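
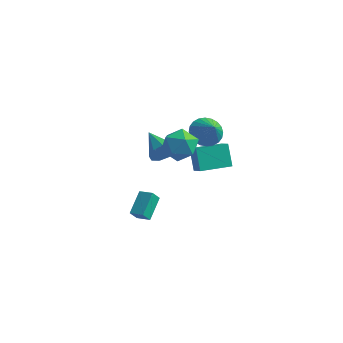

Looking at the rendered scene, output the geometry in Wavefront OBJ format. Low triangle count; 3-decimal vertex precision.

v 0.216 -1.011 -0.316
v -0.409 -0.39 1.068
v -0.49 -0.499 -0.864
v -1.115 0.122 0.52
v 1.495 0.598 -0.46
v 0.87 1.219 0.924
v 0.789 1.11 -1.008
v 0.164 1.731 0.376
v -3.426 -3.025 -4.125
v -3.586 -1.589 -3.156
v -3.24 -2.513 -4.854
v -3.4 -1.077 -3.884
v -2.5 -3.063 -3.916
v -2.66 -1.627 -2.946
v -2.314 -2.551 -4.644
v -2.474 -1.115 -3.675
v -1.283 -2.711 1.908
v -0.832 -2.494 2.704
v -2.817 -1.749 2.512
v -0.724 -2.042 2.259
v -0.877 -1.903 1.65
v -1.22 -2.143 1.162
v -1.592 -2.648 1.022
v -1.819 -3.183 1.297
v -1.796 -3.498 1.857
v -1.532 -3.444 2.441
v -1.151 -3.048 2.776
v 0.241 -0.391 2.763
v 1.066 -0.359 2.114
v 1.159 -1.069 3.897
v 1.099 0.003 2.303
v 1.001 0.305 2.562
v 0.788 0.501 2.852
v 0.491 0.561 3.128
v 0.156 0.476 3.349
v -0.166 0.259 3.48
v -0.426 -0.056 3.502
v -0.584 -0.423 3.411
v -0.618 -0.785 3.222
v -0.52 -1.087 2.963
v -0.307 -1.283 2.673
v -0.01 -1.343 2.397
v 0.325 -1.258 2.176
v 0.647 -1.041 2.045
v 0.907 -0.726 2.023
v 0.361 -2.858 3.917
v 1.098 -3.437 3.17
v -0.118 -4.543 4.75
v 0.619 -5.122 4.003
v 1.068 -4.404 4.851
v 1.364 -3.363 4.337
v -0.384 -4.617 3.583
v -0.088 -3.576 3.069
v 0.637 -4.524 2.964
v 1.535 -4.393 3.747
v -0.555 -3.587 4.173
v 0.343 -3.456 4.956
f 2 4 1
f 5 2 1
f 1 4 3
f 3 5 1
f 2 8 4
f 6 2 5
f 6 8 2
f 4 8 3
f 7 5 3
f 3 8 7
f 7 6 5
f 8 6 7
f 10 12 9
f 13 10 9
f 9 12 11
f 11 13 9
f 10 16 12
f 14 10 13
f 14 16 10
f 12 16 11
f 15 13 11
f 11 16 15
f 15 14 13
f 16 14 15
f 18 17 20
f 18 20 19
f 20 17 21
f 20 21 19
f 21 17 22
f 21 22 19
f 22 17 23
f 22 23 19
f 23 17 24
f 23 24 19
f 24 17 25
f 24 25 19
f 25 17 26
f 25 26 19
f 26 17 27
f 26 27 19
f 27 17 18
f 27 18 19
f 29 28 31
f 29 31 30
f 31 28 32
f 31 32 30
f 32 28 33
f 32 33 30
f 33 28 34
f 33 34 30
f 34 28 35
f 34 35 30
f 35 28 36
f 35 36 30
f 36 28 37
f 36 37 30
f 37 28 38
f 37 38 30
f 38 28 39
f 38 39 30
f 39 28 40
f 39 40 30
f 40 28 41
f 40 41 30
f 41 28 42
f 41 42 30
f 42 28 43
f 42 43 30
f 43 28 44
f 43 44 30
f 44 28 45
f 44 45 30
f 45 28 29
f 45 29 30
f 46 57 51
f 46 51 47
f 46 47 53
f 46 53 56
f 46 56 57
f 47 51 55
f 51 57 50
f 57 56 48
f 56 53 52
f 53 47 54
f 49 55 50
f 49 50 48
f 49 48 52
f 49 52 54
f 49 54 55
f 50 55 51
f 48 50 57
f 52 48 56
f 54 52 53
f 55 54 47



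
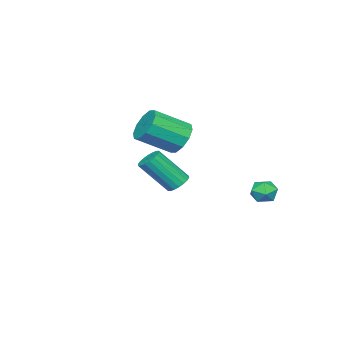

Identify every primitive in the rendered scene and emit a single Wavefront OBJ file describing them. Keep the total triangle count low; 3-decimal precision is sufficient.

v -4.136 1.793 -1.201
v -3.717 2.437 -1.457
v -3.443 1.023 -2.003
v -3.024 1.667 -2.259
v -2.925 1.394 -1.503
v -3.354 1.87 -1.007
v -3.806 1.59 -2.453
v -4.235 2.066 -1.957
v -3.513 2.311 -2.231
v -2.969 2.19 -1.644
v -4.191 1.27 -1.816
v -3.647 1.149 -1.229
v -2.966 -2.755 1.231
v -2.206 -2.57 0.515
v -0.854 -3.881 1.614
v -1.614 -4.065 2.329
v -2.153 -2.12 0.988
v -0.801 -3.43 2.086
v -2.41 -1.911 1.553
v -1.058 -3.222 2.651
v -2.88 -2.025 1.995
v -1.528 -3.336 3.094
v -3.383 -2.418 2.145
v -2.031 -3.729 3.244
v -3.726 -2.939 1.946
v -2.374 -4.25 3.045
v -3.779 -3.39 1.474
v -2.427 -4.7 2.572
v -3.522 -3.598 0.909
v -2.17 -4.909 2.007
v -3.052 -3.484 0.466
v -1.7 -4.795 1.565
v -2.549 -3.091 0.316
v -1.197 -4.402 1.415
v 2.512 0.638 0.498
v 3.084 0.571 0.176
v 3.861 -0.585 1.801
v 3.288 -0.518 2.122
v 3.125 0.817 0.332
v 3.902 -0.34 1.956
v 3.044 1.027 0.52
v 3.821 -0.129 2.144
v 2.858 1.161 0.704
v 3.635 0.004 2.328
v 2.603 1.191 0.847
v 3.38 0.034 2.472
v 2.33 1.111 0.921
v 3.107 -0.045 2.545
v 2.093 0.938 0.911
v 2.87 -0.218 2.536
v 1.939 0.705 0.819
v 2.716 -0.451 2.444
v 1.898 0.46 0.664
v 2.675 -0.697 2.288
v 1.979 0.249 0.476
v 2.756 -0.907 2.1
v 2.165 0.116 0.292
v 2.942 -1.041 1.916
v 2.42 0.086 0.148
v 3.197 -1.071 1.773
v 2.693 0.165 0.075
v 3.47 -0.991 1.699
v 2.93 0.338 0.084
v 3.707 -0.818 1.709
f 1 12 6
f 1 6 2
f 1 2 8
f 1 8 11
f 1 11 12
f 2 6 10
f 6 12 5
f 12 11 3
f 11 8 7
f 8 2 9
f 4 10 5
f 4 5 3
f 4 3 7
f 4 7 9
f 4 9 10
f 5 10 6
f 3 5 12
f 7 3 11
f 9 7 8
f 10 9 2
f 14 13 17
f 14 17 15
f 15 17 18
f 15 18 16
f 17 13 19
f 17 19 18
f 18 19 20
f 18 20 16
f 19 13 21
f 19 21 20
f 20 21 22
f 20 22 16
f 21 13 23
f 21 23 22
f 22 23 24
f 22 24 16
f 23 13 25
f 23 25 24
f 24 25 26
f 24 26 16
f 25 13 27
f 25 27 26
f 26 27 28
f 26 28 16
f 27 13 29
f 27 29 28
f 28 29 30
f 28 30 16
f 29 13 31
f 29 31 30
f 30 31 32
f 30 32 16
f 31 13 33
f 31 33 32
f 32 33 34
f 32 34 16
f 33 13 14
f 33 14 34
f 34 14 15
f 34 15 16
f 36 35 39
f 36 39 37
f 37 39 40
f 37 40 38
f 39 35 41
f 39 41 40
f 40 41 42
f 40 42 38
f 41 35 43
f 41 43 42
f 42 43 44
f 42 44 38
f 43 35 45
f 43 45 44
f 44 45 46
f 44 46 38
f 45 35 47
f 45 47 46
f 46 47 48
f 46 48 38
f 47 35 49
f 47 49 48
f 48 49 50
f 48 50 38
f 49 35 51
f 49 51 50
f 50 51 52
f 50 52 38
f 51 35 53
f 51 53 52
f 52 53 54
f 52 54 38
f 53 35 55
f 53 55 54
f 54 55 56
f 54 56 38
f 55 35 57
f 55 57 56
f 56 57 58
f 56 58 38
f 57 35 59
f 57 59 58
f 58 59 60
f 58 60 38
f 59 35 61
f 59 61 60
f 60 61 62
f 60 62 38
f 61 35 63
f 61 63 62
f 62 63 64
f 62 64 38
f 63 35 36
f 63 36 64
f 64 36 37
f 64 37 38



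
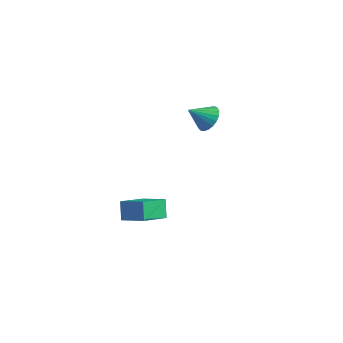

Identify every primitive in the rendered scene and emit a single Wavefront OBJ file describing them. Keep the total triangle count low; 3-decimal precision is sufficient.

v 2.647 1.983 2.616
v 3.058 1.475 2.428
v 2.113 1.297 3.304
v 3.198 1.586 2.647
v 3.243 1.766 2.861
v 3.185 1.983 3.032
v 3.034 2.2 3.132
v 2.816 2.38 3.142
v 2.569 2.491 3.061
v 2.335 2.515 2.903
v 2.156 2.446 2.696
v 2.061 2.298 2.474
v 2.068 2.095 2.277
v 2.175 1.873 2.139
v 2.364 1.67 2.083
v 2.602 1.521 2.119
v 2.847 1.452 2.241
v 2.968 -2.626 0.587
v 2.841 -3.847 1.149
v 4.045 -2.521 1.058
v 3.918 -3.742 1.62
v 3.322 -2.998 -0.14
v 3.195 -4.219 0.422
v 4.399 -2.893 0.331
v 4.272 -4.114 0.893
f 2 1 4
f 2 4 3
f 4 1 5
f 4 5 3
f 5 1 6
f 5 6 3
f 6 1 7
f 6 7 3
f 7 1 8
f 7 8 3
f 8 1 9
f 8 9 3
f 9 1 10
f 9 10 3
f 10 1 11
f 10 11 3
f 11 1 12
f 11 12 3
f 12 1 13
f 12 13 3
f 13 1 14
f 13 14 3
f 14 1 15
f 14 15 3
f 15 1 16
f 15 16 3
f 16 1 17
f 16 17 3
f 17 1 2
f 17 2 3
f 19 21 18
f 22 19 18
f 18 21 20
f 20 22 18
f 19 25 21
f 23 19 22
f 23 25 19
f 21 25 20
f 24 22 20
f 20 25 24
f 24 23 22
f 25 23 24



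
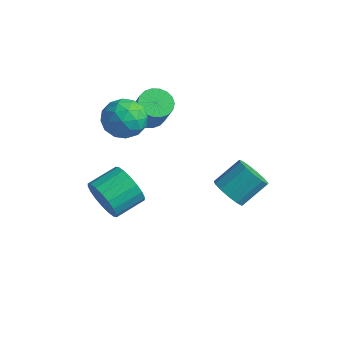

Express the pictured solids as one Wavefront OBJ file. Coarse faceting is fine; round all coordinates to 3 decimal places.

v -1.688 2.108 3.602
v -0.794 2.554 3.855
v -0.926 0.626 3.525
v -0.032 1.072 3.778
v -0.79 1.005 4.473
v -1.26 1.921 4.521
v -0.46 1.259 2.859
v -0.93 2.175 2.907
v -0.035 2.029 3.396
v -0.239 1.872 4.394
v -1.481 1.308 2.986
v -1.685 1.151 3.984
v -1.308 2.461 3.736
v -0.412 0.719 3.644
v -0.858 0.68 4.053
v -0.332 0.942 4.202
v -1.582 2.089 4.127
v -1.056 2.351 4.276
v -1.054 1.441 4.639
v -0.664 0.829 3.104
v -0.138 1.091 3.253
v -1.388 2.238 3.178
v -0.862 2.5 3.327
v -0.666 1.739 2.741
v -0.336 2.415 3.614
v 0.111 1.544 3.569
v -0.14 1.654 3.028
v -0.416 2.192 3.057
v -0.456 2.322 4.201
v -0.009 1.452 4.155
v -0.454 1.412 4.564
v -0.73 1.95 4.592
v -0.01 2.014 3.931
v -1.711 1.728 3.225
v -1.264 0.858 3.179
v -0.99 1.23 2.788
v -1.266 1.768 2.816
v -1.831 1.636 3.811
v -1.384 0.765 3.766
v -1.304 0.988 4.323
v -1.58 1.526 4.352
v -1.71 1.166 3.449
v -1.443 3.605 2.417
v -0.808 3.935 2.132
v -0.042 3.624 3.479
v -0.677 3.295 3.763
v -0.968 4.197 2.283
v -0.203 3.887 3.63
v -1.223 4.342 2.461
v -0.457 4.031 3.808
v -1.521 4.341 2.631
v -0.755 4.03 3.977
v -1.803 4.194 2.757
v -1.038 3.884 4.104
v -2.015 3.931 2.817
v -1.249 3.62 4.163
v -2.112 3.603 2.797
v -1.347 3.292 4.144
v -2.078 3.276 2.701
v -1.312 2.965 4.048
v -1.917 3.013 2.55
v -1.152 2.703 3.897
v -1.663 2.869 2.372
v -0.897 2.558 3.719
v -1.365 2.87 2.203
v -0.599 2.559 3.549
v -1.082 3.016 2.076
v -0.317 2.706 3.423
v -0.871 3.28 2.017
v -0.105 2.969 3.363
v -0.773 3.608 2.036
v -0.008 3.297 3.383
v 3.537 3.057 0.537
v 4.325 2.99 0.285
v 4.711 4.095 1.191
v 3.923 4.163 1.443
v 4.121 3.297 -0.003
v 4.506 4.402 0.903
v 3.731 3.528 -0.119
v 4.116 4.633 0.787
v 3.28 3.61 -0.027
v 3.665 4.715 0.879
v 2.91 3.516 0.244
v 3.296 4.621 1.15
v 2.74 3.277 0.609
v 3.126 4.382 1.514
v 2.823 2.968 0.95
v 3.208 4.073 1.856
v 3.132 2.688 1.16
v 3.518 3.793 2.066
v 3.571 2.525 1.173
v 3.956 3.63 2.079
v 3.998 2.531 0.983
v 4.384 3.636 1.889
v 4.279 2.704 0.652
v 4.665 3.809 1.558
v -1.001 0.351 -0.955
v -0.503 0.505 -1.832
v -0.202 1.863 -1.422
v -0.699 1.709 -0.545
v -0.928 0.63 -1.933
v -0.627 1.988 -1.523
v -1.367 0.7 -1.841
v -1.066 2.058 -1.431
v -1.733 0.7 -1.573
v -1.432 2.058 -1.163
v -1.955 0.631 -1.183
v -1.653 1.989 -0.773
v -1.987 0.507 -0.747
v -1.686 1.865 -0.337
v -1.824 0.352 -0.353
v -1.523 1.71 0.057
v -1.498 0.197 -0.078
v -1.197 1.555 0.332
v -1.073 0.072 0.023
v -0.772 1.43 0.433
v -0.634 0.002 -0.069
v -0.333 1.36 0.341
v -0.268 0.002 -0.337
v 0.033 1.36 0.073
v -0.047 0.071 -0.727
v 0.255 1.429 -0.317
v -0.014 0.195 -1.163
v 0.287 1.553 -0.753
v -0.177 0.35 -1.557
v 0.124 1.708 -1.147
f 1 38 17
f 38 12 41
f 17 41 6
f 38 41 17
f 1 17 13
f 17 6 18
f 13 18 2
f 17 18 13
f 1 13 22
f 13 2 23
f 22 23 8
f 13 23 22
f 1 22 34
f 22 8 37
f 34 37 11
f 22 37 34
f 1 34 38
f 34 11 42
f 38 42 12
f 34 42 38
f 2 18 29
f 18 6 32
f 29 32 10
f 18 32 29
f 6 41 19
f 41 12 40
f 19 40 5
f 41 40 19
f 12 42 39
f 42 11 35
f 39 35 3
f 42 35 39
f 11 37 36
f 37 8 24
f 36 24 7
f 37 24 36
f 8 23 28
f 23 2 25
f 28 25 9
f 23 25 28
f 4 30 16
f 30 10 31
f 16 31 5
f 30 31 16
f 4 16 14
f 16 5 15
f 14 15 3
f 16 15 14
f 4 14 21
f 14 3 20
f 21 20 7
f 14 20 21
f 4 21 26
f 21 7 27
f 26 27 9
f 21 27 26
f 4 26 30
f 26 9 33
f 30 33 10
f 26 33 30
f 5 31 19
f 31 10 32
f 19 32 6
f 31 32 19
f 3 15 39
f 15 5 40
f 39 40 12
f 15 40 39
f 7 20 36
f 20 3 35
f 36 35 11
f 20 35 36
f 9 27 28
f 27 7 24
f 28 24 8
f 27 24 28
f 10 33 29
f 33 9 25
f 29 25 2
f 33 25 29
f 44 43 47
f 44 47 45
f 45 47 48
f 45 48 46
f 47 43 49
f 47 49 48
f 48 49 50
f 48 50 46
f 49 43 51
f 49 51 50
f 50 51 52
f 50 52 46
f 51 43 53
f 51 53 52
f 52 53 54
f 52 54 46
f 53 43 55
f 53 55 54
f 54 55 56
f 54 56 46
f 55 43 57
f 55 57 56
f 56 57 58
f 56 58 46
f 57 43 59
f 57 59 58
f 58 59 60
f 58 60 46
f 59 43 61
f 59 61 60
f 60 61 62
f 60 62 46
f 61 43 63
f 61 63 62
f 62 63 64
f 62 64 46
f 63 43 65
f 63 65 64
f 64 65 66
f 64 66 46
f 65 43 67
f 65 67 66
f 66 67 68
f 66 68 46
f 67 43 69
f 67 69 68
f 68 69 70
f 68 70 46
f 69 43 71
f 69 71 70
f 70 71 72
f 70 72 46
f 71 43 44
f 71 44 72
f 72 44 45
f 72 45 46
f 74 73 77
f 74 77 75
f 75 77 78
f 75 78 76
f 77 73 79
f 77 79 78
f 78 79 80
f 78 80 76
f 79 73 81
f 79 81 80
f 80 81 82
f 80 82 76
f 81 73 83
f 81 83 82
f 82 83 84
f 82 84 76
f 83 73 85
f 83 85 84
f 84 85 86
f 84 86 76
f 85 73 87
f 85 87 86
f 86 87 88
f 86 88 76
f 87 73 89
f 87 89 88
f 88 89 90
f 88 90 76
f 89 73 91
f 89 91 90
f 90 91 92
f 90 92 76
f 91 73 93
f 91 93 92
f 92 93 94
f 92 94 76
f 93 73 95
f 93 95 94
f 94 95 96
f 94 96 76
f 95 73 74
f 95 74 96
f 96 74 75
f 96 75 76
f 98 97 101
f 98 101 99
f 99 101 102
f 99 102 100
f 101 97 103
f 101 103 102
f 102 103 104
f 102 104 100
f 103 97 105
f 103 105 104
f 104 105 106
f 104 106 100
f 105 97 107
f 105 107 106
f 106 107 108
f 106 108 100
f 107 97 109
f 107 109 108
f 108 109 110
f 108 110 100
f 109 97 111
f 109 111 110
f 110 111 112
f 110 112 100
f 111 97 113
f 111 113 112
f 112 113 114
f 112 114 100
f 113 97 115
f 113 115 114
f 114 115 116
f 114 116 100
f 115 97 117
f 115 117 116
f 116 117 118
f 116 118 100
f 117 97 119
f 117 119 118
f 118 119 120
f 118 120 100
f 119 97 121
f 119 121 120
f 120 121 122
f 120 122 100
f 121 97 123
f 121 123 122
f 122 123 124
f 122 124 100
f 123 97 125
f 123 125 124
f 124 125 126
f 124 126 100
f 125 97 98
f 125 98 126
f 126 98 99
f 126 99 100



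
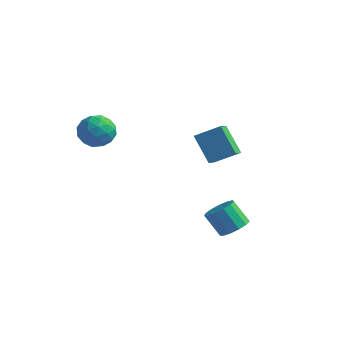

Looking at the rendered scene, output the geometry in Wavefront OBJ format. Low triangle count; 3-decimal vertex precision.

v -3.479 -1.899 3.013
v -2.85 -2.268 2.332
v -4.49 -3.132 2.748
v -3.861 -3.501 2.067
v -3.611 -3.509 3.034
v -2.986 -2.747 3.198
v -4.354 -2.653 1.882
v -3.729 -1.891 2.046
v -3.39 -2.734 1.633
v -2.931 -3.264 2.344
v -4.409 -2.136 2.736
v -3.95 -2.666 3.447
v -3.076 -1.975 2.696
v -4.264 -3.425 2.384
v -4.117 -3.429 2.953
v -3.747 -3.647 2.552
v -3.156 -2.257 3.205
v -2.786 -2.474 2.804
v -3.233 -3.203 3.217
v -4.554 -2.926 2.276
v -4.184 -3.143 1.875
v -3.593 -1.753 2.528
v -3.223 -1.971 2.127
v -4.107 -2.197 1.863
v -3.024 -2.467 1.884
v -3.618 -3.191 1.729
v -3.908 -2.692 1.62
v -3.541 -2.245 1.716
v -2.753 -2.778 2.303
v -3.348 -3.502 2.147
v -3.201 -3.507 2.715
v -2.833 -3.059 2.812
v -3.071 -3.052 1.892
v -3.992 -1.898 2.933
v -4.587 -2.622 2.777
v -4.507 -2.341 2.268
v -4.139 -1.893 2.365
v -3.722 -2.209 3.351
v -4.316 -2.933 3.196
v -3.799 -3.155 3.364
v -3.432 -2.708 3.46
v -4.269 -2.348 3.188
v 0.666 0.283 0.146
v -0.413 0.715 1.467
v 0.346 1.39 -0.478
v -0.733 1.822 0.844
v 1.733 0.958 0.796
v 0.654 1.39 2.118
v 1.413 2.065 0.173
v 0.334 2.497 1.494
v 2.695 -0.756 -3.12
v 3.207 -1.263 -2.728
v 2.356 -1.272 -1.629
v 1.845 -0.764 -2.02
v 3.341 -0.835 -2.62
v 2.49 -0.843 -1.521
v 3.271 -0.381 -2.671
v 2.42 -0.39 -1.572
v 3.018 -0.046 -2.864
v 2.167 -0.055 -1.765
v 2.662 0.063 -3.139
v 1.811 0.055 -2.04
v 2.317 -0.087 -3.407
v 1.467 -0.096 -2.308
v 2.093 -0.45 -3.584
v 1.242 -0.459 -2.485
v 2.059 -0.91 -3.613
v 1.208 -0.919 -2.514
v 2.228 -1.321 -3.486
v 1.377 -1.33 -2.387
v 2.545 -1.552 -3.242
v 1.694 -1.561 -2.143
v 2.91 -1.531 -2.96
v 2.059 -1.54 -1.861
f 1 38 17
f 38 12 41
f 17 41 6
f 38 41 17
f 1 17 13
f 17 6 18
f 13 18 2
f 17 18 13
f 1 13 22
f 13 2 23
f 22 23 8
f 13 23 22
f 1 22 34
f 22 8 37
f 34 37 11
f 22 37 34
f 1 34 38
f 34 11 42
f 38 42 12
f 34 42 38
f 2 18 29
f 18 6 32
f 29 32 10
f 18 32 29
f 6 41 19
f 41 12 40
f 19 40 5
f 41 40 19
f 12 42 39
f 42 11 35
f 39 35 3
f 42 35 39
f 11 37 36
f 37 8 24
f 36 24 7
f 37 24 36
f 8 23 28
f 23 2 25
f 28 25 9
f 23 25 28
f 4 30 16
f 30 10 31
f 16 31 5
f 30 31 16
f 4 16 14
f 16 5 15
f 14 15 3
f 16 15 14
f 4 14 21
f 14 3 20
f 21 20 7
f 14 20 21
f 4 21 26
f 21 7 27
f 26 27 9
f 21 27 26
f 4 26 30
f 26 9 33
f 30 33 10
f 26 33 30
f 5 31 19
f 31 10 32
f 19 32 6
f 31 32 19
f 3 15 39
f 15 5 40
f 39 40 12
f 15 40 39
f 7 20 36
f 20 3 35
f 36 35 11
f 20 35 36
f 9 27 28
f 27 7 24
f 28 24 8
f 27 24 28
f 10 33 29
f 33 9 25
f 29 25 2
f 33 25 29
f 44 46 43
f 47 44 43
f 43 46 45
f 45 47 43
f 44 50 46
f 48 44 47
f 48 50 44
f 46 50 45
f 49 47 45
f 45 50 49
f 49 48 47
f 50 48 49
f 52 51 55
f 52 55 53
f 53 55 56
f 53 56 54
f 55 51 57
f 55 57 56
f 56 57 58
f 56 58 54
f 57 51 59
f 57 59 58
f 58 59 60
f 58 60 54
f 59 51 61
f 59 61 60
f 60 61 62
f 60 62 54
f 61 51 63
f 61 63 62
f 62 63 64
f 62 64 54
f 63 51 65
f 63 65 64
f 64 65 66
f 64 66 54
f 65 51 67
f 65 67 66
f 66 67 68
f 66 68 54
f 67 51 69
f 67 69 68
f 68 69 70
f 68 70 54
f 69 51 71
f 69 71 70
f 70 71 72
f 70 72 54
f 71 51 73
f 71 73 72
f 72 73 74
f 72 74 54
f 73 51 52
f 73 52 74
f 74 52 53
f 74 53 54



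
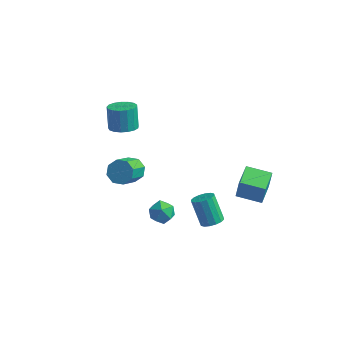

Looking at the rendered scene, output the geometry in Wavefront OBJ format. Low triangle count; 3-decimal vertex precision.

v 2.656 -1.678 -2.632
v 3.262 -1.443 -2.373
v 2.45 -0.946 -0.928
v 1.844 -1.182 -1.188
v 3.12 -1.16 -2.55
v 2.307 -0.664 -1.105
v 2.853 -1.017 -2.749
v 2.041 -0.52 -1.304
v 2.534 -1.05 -2.917
v 1.722 -0.554 -1.472
v 2.247 -1.252 -3.008
v 1.435 -0.756 -1.564
v 2.07 -1.568 -2.999
v 1.258 -1.072 -1.555
v 2.05 -1.914 -2.892
v 1.238 -1.417 -1.447
v 2.193 -2.196 -2.715
v 1.38 -1.7 -1.27
v 2.459 -2.34 -2.516
v 1.647 -1.843 -1.071
v 2.778 -2.306 -2.348
v 1.966 -1.81 -0.903
v 3.065 -2.104 -2.256
v 2.253 -1.608 -0.812
v 3.242 -1.788 -2.265
v 2.43 -1.292 -0.821
v 0.101 -2.031 -1.657
v 0.637 -2.499 -1.209
v -0.457 -3.161 -2.171
v 0.079 -3.629 -1.723
v -0.526 -3.195 -1.334
v -0.182 -2.496 -1.016
v 0.362 -3.164 -2.364
v 0.706 -2.465 -2.046
v 0.798 -3.199 -1.646
v 0.249 -3.218 -1.009
v -0.069 -2.442 -2.371
v -0.618 -2.461 -1.734
v -2.601 -1.007 -0.631
v -1.808 -1.152 -0.783
v -1.847 -2.578 0.379
v -2.639 -2.433 0.531
v -1.892 -0.758 -0.302
v -1.931 -2.184 0.86
v -2.391 -0.51 -0.013
v -2.43 -1.936 1.148
v -3.013 -0.553 -0.087
v -3.052 -1.979 1.075
v -3.393 -0.862 -0.479
v -3.432 -2.288 0.683
v -3.309 -1.256 -0.96
v -3.348 -2.682 0.202
v -2.81 -1.504 -1.248
v -2.849 -2.93 -0.087
v -2.188 -1.461 -1.175
v -2.227 -2.887 -0.013
v 2.785 1.437 -3.268
v 2.924 1.56 -1.991
v 2.551 3.075 -3.401
v 2.69 3.198 -2.124
v 4.33 1.642 -3.456
v 4.469 1.765 -2.179
v 4.096 3.28 -3.589
v 4.235 3.403 -2.312
v -3.805 0.53 1.425
v -3.243 -0.03 1.781
v -3.572 0.511 3.152
v -4.135 1.07 2.795
v -3.011 0.307 1.703
v -3.341 0.848 3.074
v -2.962 0.696 1.562
v -3.292 1.237 2.933
v -3.106 1.046 1.389
v -3.436 1.587 2.76
v -3.41 1.278 1.224
v -3.74 1.819 2.595
v -3.805 1.339 1.105
v -4.134 1.88 2.476
v -4.199 1.214 1.06
v -4.529 1.755 2.43
v -4.503 0.932 1.098
v -4.833 1.473 2.468
v -4.648 0.558 1.21
v -4.978 1.099 2.581
v -4.599 0.178 1.372
v -4.929 0.719 2.743
v -4.368 -0.122 1.546
v -4.698 0.419 2.917
v -4.009 -0.273 1.692
v -4.339 0.268 3.063
v -3.602 -0.24 1.777
v -3.932 0.301 3.148
f 2 1 5
f 2 5 3
f 3 5 6
f 3 6 4
f 5 1 7
f 5 7 6
f 6 7 8
f 6 8 4
f 7 1 9
f 7 9 8
f 8 9 10
f 8 10 4
f 9 1 11
f 9 11 10
f 10 11 12
f 10 12 4
f 11 1 13
f 11 13 12
f 12 13 14
f 12 14 4
f 13 1 15
f 13 15 14
f 14 15 16
f 14 16 4
f 15 1 17
f 15 17 16
f 16 17 18
f 16 18 4
f 17 1 19
f 17 19 18
f 18 19 20
f 18 20 4
f 19 1 21
f 19 21 20
f 20 21 22
f 20 22 4
f 21 1 23
f 21 23 22
f 22 23 24
f 22 24 4
f 23 1 25
f 23 25 24
f 24 25 26
f 24 26 4
f 25 1 2
f 25 2 26
f 26 2 3
f 26 3 4
f 27 38 32
f 27 32 28
f 27 28 34
f 27 34 37
f 27 37 38
f 28 32 36
f 32 38 31
f 38 37 29
f 37 34 33
f 34 28 35
f 30 36 31
f 30 31 29
f 30 29 33
f 30 33 35
f 30 35 36
f 31 36 32
f 29 31 38
f 33 29 37
f 35 33 34
f 36 35 28
f 40 39 43
f 40 43 41
f 41 43 44
f 41 44 42
f 43 39 45
f 43 45 44
f 44 45 46
f 44 46 42
f 45 39 47
f 45 47 46
f 46 47 48
f 46 48 42
f 47 39 49
f 47 49 48
f 48 49 50
f 48 50 42
f 49 39 51
f 49 51 50
f 50 51 52
f 50 52 42
f 51 39 53
f 51 53 52
f 52 53 54
f 52 54 42
f 53 39 55
f 53 55 54
f 54 55 56
f 54 56 42
f 55 39 40
f 55 40 56
f 56 40 41
f 56 41 42
f 58 60 57
f 61 58 57
f 57 60 59
f 59 61 57
f 58 64 60
f 62 58 61
f 62 64 58
f 60 64 59
f 63 61 59
f 59 64 63
f 63 62 61
f 64 62 63
f 66 65 69
f 66 69 67
f 67 69 70
f 67 70 68
f 69 65 71
f 69 71 70
f 70 71 72
f 70 72 68
f 71 65 73
f 71 73 72
f 72 73 74
f 72 74 68
f 73 65 75
f 73 75 74
f 74 75 76
f 74 76 68
f 75 65 77
f 75 77 76
f 76 77 78
f 76 78 68
f 77 65 79
f 77 79 78
f 78 79 80
f 78 80 68
f 79 65 81
f 79 81 80
f 80 81 82
f 80 82 68
f 81 65 83
f 81 83 82
f 82 83 84
f 82 84 68
f 83 65 85
f 83 85 84
f 84 85 86
f 84 86 68
f 85 65 87
f 85 87 86
f 86 87 88
f 86 88 68
f 87 65 89
f 87 89 88
f 88 89 90
f 88 90 68
f 89 65 91
f 89 91 90
f 90 91 92
f 90 92 68
f 91 65 66
f 91 66 92
f 92 66 67
f 92 67 68



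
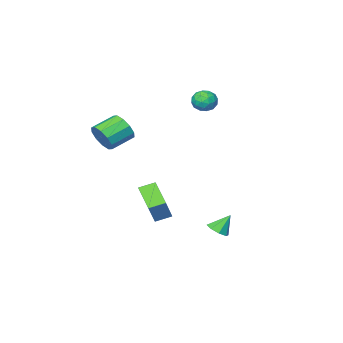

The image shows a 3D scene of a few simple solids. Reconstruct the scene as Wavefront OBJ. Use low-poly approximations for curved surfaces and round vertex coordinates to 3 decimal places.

v 1.048 -2.197 -2.725
v 2.046 -1.33 -1.081
v 1.342 -0.716 -3.685
v 2.341 0.151 -2.041
v 1.939 -2.591 -3.059
v 2.938 -1.724 -1.415
v 2.234 -1.11 -4.019
v 3.232 -0.243 -2.375
v 4.35 -3.211 2.22
v 4.681 -2.735 2.998
v 3.241 -2.713 3.598
v 2.91 -3.189 2.82
v 4.517 -2.329 2.588
v 3.077 -2.307 3.188
v 4.288 -2.26 2.038
v 2.849 -2.238 2.638
v 4.084 -2.554 1.557
v 2.644 -2.533 2.157
v 3.981 -3.099 1.33
v 2.541 -3.078 1.93
v 4.019 -3.687 1.442
v 2.579 -3.665 2.042
v 4.183 -4.093 1.852
v 2.743 -4.071 2.452
v 4.411 -4.162 2.402
v 2.972 -4.14 3.002
v 4.616 -3.867 2.883
v 3.176 -3.846 3.483
v 4.719 -3.322 3.11
v 3.279 -3.301 3.71
v -0.19 1.499 -4.294
v 0.167 2.117 -4.201
v -0.89 1.741 -3.226
v -0.284 2.179 -4.511
v -0.681 1.842 -4.694
v -0.789 1.304 -4.643
v -0.547 0.88 -4.387
v -0.096 0.818 -4.078
v 0.3 1.155 -3.895
v 0.409 1.693 -3.946
v -1.961 -1.912 3.921
v -1.661 -2.419 3.35
v -2.699 -2.901 4.41
v -2.399 -3.408 3.839
v -1.913 -3.133 4.44
v -1.457 -2.522 4.138
v -2.903 -2.798 3.622
v -2.447 -2.187 3.32
v -2.243 -2.966 3.165
v -1.631 -3.173 3.671
v -2.729 -2.147 4.089
v -2.117 -2.354 4.595
v -1.746 -2.079 3.593
v -2.614 -3.241 4.167
v -2.329 -3.08 4.52
v -2.152 -3.377 4.185
v -1.626 -2.139 4.056
v -1.45 -2.437 3.721
v -1.598 -2.857 4.361
v -2.91 -2.883 4.039
v -2.734 -3.181 3.704
v -2.208 -1.943 3.575
v -2.031 -2.24 3.24
v -2.762 -2.463 3.399
v -1.912 -2.698 3.149
v -2.345 -3.279 3.436
v -2.642 -2.921 3.308
v -2.374 -2.562 3.131
v -1.552 -2.82 3.446
v -1.986 -3.401 3.733
v -1.701 -3.24 4.086
v -1.432 -2.88 3.909
v -1.894 -3.141 3.337
v -2.374 -1.919 4.027
v -2.808 -2.5 4.314
v -2.928 -2.44 3.851
v -2.659 -2.08 3.674
v -2.015 -2.041 4.324
v -2.448 -2.622 4.611
v -1.986 -2.758 4.629
v -1.718 -2.399 4.452
v -2.466 -2.179 4.423
f 2 4 1
f 5 2 1
f 1 4 3
f 3 5 1
f 2 8 4
f 6 2 5
f 6 8 2
f 4 8 3
f 7 5 3
f 3 8 7
f 7 6 5
f 8 6 7
f 10 9 13
f 10 13 11
f 11 13 14
f 11 14 12
f 13 9 15
f 13 15 14
f 14 15 16
f 14 16 12
f 15 9 17
f 15 17 16
f 16 17 18
f 16 18 12
f 17 9 19
f 17 19 18
f 18 19 20
f 18 20 12
f 19 9 21
f 19 21 20
f 20 21 22
f 20 22 12
f 21 9 23
f 21 23 22
f 22 23 24
f 22 24 12
f 23 9 25
f 23 25 24
f 24 25 26
f 24 26 12
f 25 9 27
f 25 27 26
f 26 27 28
f 26 28 12
f 27 9 29
f 27 29 28
f 28 29 30
f 28 30 12
f 29 9 10
f 29 10 30
f 30 10 11
f 30 11 12
f 32 31 34
f 32 34 33
f 34 31 35
f 34 35 33
f 35 31 36
f 35 36 33
f 36 31 37
f 36 37 33
f 37 31 38
f 37 38 33
f 38 31 39
f 38 39 33
f 39 31 40
f 39 40 33
f 40 31 32
f 40 32 33
f 41 78 57
f 78 52 81
f 57 81 46
f 78 81 57
f 41 57 53
f 57 46 58
f 53 58 42
f 57 58 53
f 41 53 62
f 53 42 63
f 62 63 48
f 53 63 62
f 41 62 74
f 62 48 77
f 74 77 51
f 62 77 74
f 41 74 78
f 74 51 82
f 78 82 52
f 74 82 78
f 42 58 69
f 58 46 72
f 69 72 50
f 58 72 69
f 46 81 59
f 81 52 80
f 59 80 45
f 81 80 59
f 52 82 79
f 82 51 75
f 79 75 43
f 82 75 79
f 51 77 76
f 77 48 64
f 76 64 47
f 77 64 76
f 48 63 68
f 63 42 65
f 68 65 49
f 63 65 68
f 44 70 56
f 70 50 71
f 56 71 45
f 70 71 56
f 44 56 54
f 56 45 55
f 54 55 43
f 56 55 54
f 44 54 61
f 54 43 60
f 61 60 47
f 54 60 61
f 44 61 66
f 61 47 67
f 66 67 49
f 61 67 66
f 44 66 70
f 66 49 73
f 70 73 50
f 66 73 70
f 45 71 59
f 71 50 72
f 59 72 46
f 71 72 59
f 43 55 79
f 55 45 80
f 79 80 52
f 55 80 79
f 47 60 76
f 60 43 75
f 76 75 51
f 60 75 76
f 49 67 68
f 67 47 64
f 68 64 48
f 67 64 68
f 50 73 69
f 73 49 65
f 69 65 42
f 73 65 69



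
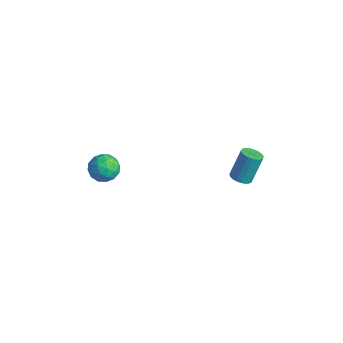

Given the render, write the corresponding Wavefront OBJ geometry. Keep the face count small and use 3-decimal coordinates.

v -0.113 3.47 -3.558
v 0.348 3.103 -3.365
v 0.294 3.863 -1.789
v -0.167 4.23 -1.982
v 0.477 3.307 -3.459
v 0.423 4.066 -1.883
v 0.503 3.538 -3.569
v 0.449 4.297 -1.993
v 0.423 3.758 -3.678
v 0.369 4.517 -2.102
v 0.251 3.928 -3.766
v 0.196 4.687 -2.19
v 0.015 4.019 -3.818
v -0.039 4.778 -2.242
v -0.243 4.015 -3.825
v -0.297 4.774 -2.249
v -0.478 3.917 -3.786
v -0.532 4.676 -2.21
v -0.65 3.742 -3.707
v -0.704 4.501 -2.131
v -0.729 3.52 -3.603
v -0.784 4.279 -2.027
v -0.702 3.289 -3.491
v -0.756 4.048 -1.915
v -0.573 3.09 -3.39
v -0.627 3.849 -1.815
v -0.364 2.956 -3.319
v -0.418 3.716 -1.743
v -0.112 2.912 -3.289
v -0.166 3.671 -1.713
v 0.14 2.964 -3.305
v 0.086 3.723 -1.729
v -2.783 -2.232 -1.253
v -2.274 -2.945 -1.368
v -3.906 -3.075 -0.992
v -3.397 -3.788 -1.107
v -3.277 -3.268 -0.403
v -2.583 -2.747 -0.564
v -3.597 -3.273 -1.796
v -2.903 -2.752 -1.957
v -2.777 -3.588 -1.703
v -2.58 -3.585 -0.842
v -3.6 -2.435 -1.518
v -3.403 -2.432 -0.657
v -2.43 -2.514 -1.333
v -3.75 -3.506 -1.027
v -3.68 -3.2 -0.613
v -3.381 -3.619 -0.68
v -2.611 -2.398 -0.861
v -2.312 -2.817 -0.928
v -2.902 -3.007 -0.361
v -3.868 -3.203 -1.432
v -3.569 -3.622 -1.499
v -2.799 -2.401 -1.68
v -2.5 -2.82 -1.747
v -3.278 -3.013 -1.999
v -2.426 -3.311 -1.598
v -3.087 -3.807 -1.444
v -3.204 -3.504 -1.849
v -2.796 -3.198 -1.944
v -2.31 -3.31 -1.092
v -2.971 -3.806 -0.938
v -2.9 -3.5 -0.525
v -2.492 -3.194 -0.619
v -2.606 -3.688 -1.289
v -3.209 -2.214 -1.422
v -3.87 -2.71 -1.268
v -3.688 -2.826 -1.741
v -3.28 -2.52 -1.835
v -3.093 -2.213 -0.916
v -3.754 -2.709 -0.762
v -3.384 -2.822 -0.416
v -2.976 -2.516 -0.511
v -3.574 -2.332 -1.071
f 2 1 5
f 2 5 3
f 3 5 6
f 3 6 4
f 5 1 7
f 5 7 6
f 6 7 8
f 6 8 4
f 7 1 9
f 7 9 8
f 8 9 10
f 8 10 4
f 9 1 11
f 9 11 10
f 10 11 12
f 10 12 4
f 11 1 13
f 11 13 12
f 12 13 14
f 12 14 4
f 13 1 15
f 13 15 14
f 14 15 16
f 14 16 4
f 15 1 17
f 15 17 16
f 16 17 18
f 16 18 4
f 17 1 19
f 17 19 18
f 18 19 20
f 18 20 4
f 19 1 21
f 19 21 20
f 20 21 22
f 20 22 4
f 21 1 23
f 21 23 22
f 22 23 24
f 22 24 4
f 23 1 25
f 23 25 24
f 24 25 26
f 24 26 4
f 25 1 27
f 25 27 26
f 26 27 28
f 26 28 4
f 27 1 29
f 27 29 28
f 28 29 30
f 28 30 4
f 29 1 31
f 29 31 30
f 30 31 32
f 30 32 4
f 31 1 2
f 31 2 32
f 32 2 3
f 32 3 4
f 33 70 49
f 70 44 73
f 49 73 38
f 70 73 49
f 33 49 45
f 49 38 50
f 45 50 34
f 49 50 45
f 33 45 54
f 45 34 55
f 54 55 40
f 45 55 54
f 33 54 66
f 54 40 69
f 66 69 43
f 54 69 66
f 33 66 70
f 66 43 74
f 70 74 44
f 66 74 70
f 34 50 61
f 50 38 64
f 61 64 42
f 50 64 61
f 38 73 51
f 73 44 72
f 51 72 37
f 73 72 51
f 44 74 71
f 74 43 67
f 71 67 35
f 74 67 71
f 43 69 68
f 69 40 56
f 68 56 39
f 69 56 68
f 40 55 60
f 55 34 57
f 60 57 41
f 55 57 60
f 36 62 48
f 62 42 63
f 48 63 37
f 62 63 48
f 36 48 46
f 48 37 47
f 46 47 35
f 48 47 46
f 36 46 53
f 46 35 52
f 53 52 39
f 46 52 53
f 36 53 58
f 53 39 59
f 58 59 41
f 53 59 58
f 36 58 62
f 58 41 65
f 62 65 42
f 58 65 62
f 37 63 51
f 63 42 64
f 51 64 38
f 63 64 51
f 35 47 71
f 47 37 72
f 71 72 44
f 47 72 71
f 39 52 68
f 52 35 67
f 68 67 43
f 52 67 68
f 41 59 60
f 59 39 56
f 60 56 40
f 59 56 60
f 42 65 61
f 65 41 57
f 61 57 34
f 65 57 61



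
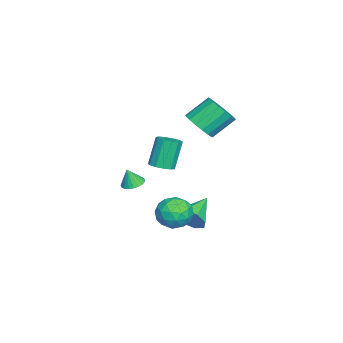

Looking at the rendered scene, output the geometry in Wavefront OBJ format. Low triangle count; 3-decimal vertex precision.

v 0.495 0.911 -1.463
v 1.144 1.146 -1.259
v 0.515 1.424 0.426
v -0.135 1.189 0.223
v 0.94 1.472 -1.389
v 0.311 1.749 0.297
v 0.595 1.62 -1.542
v -0.034 1.897 0.143
v 0.218 1.543 -1.67
v -0.411 1.82 0.015
v -0.071 1.265 -1.732
v -0.701 1.543 -0.047
v -0.181 0.875 -1.709
v -0.81 1.153 -0.024
v -0.076 0.497 -1.607
v -0.705 0.774 0.078
v 0.21 0.25 -1.46
v -0.419 0.527 0.225
v 0.587 0.213 -1.313
v -0.043 0.49 0.372
v 0.934 0.398 -1.214
v 0.305 0.675 0.471
v 1.142 0.746 -1.194
v 0.512 1.023 0.491
v 2.13 -0.229 -1.946
v 2.623 0.192 -1.897
v 2.27 -0.511 -0.934
v 2.411 0.344 -1.826
v 2.151 0.397 -1.775
v 1.887 0.342 -1.754
v 1.666 0.188 -1.766
v 1.524 -0.038 -1.809
v 1.487 -0.297 -1.876
v 1.561 -0.545 -1.955
v 1.734 -0.738 -2.033
v 1.975 -0.843 -2.095
v 2.243 -0.842 -2.132
v 2.491 -0.735 -2.137
v 2.677 -0.541 -2.109
v 2.768 -0.293 -2.052
v 2.749 -0.033 -1.978
v 2.228 2.76 -4.205
v 2.708 3.245 -3.573
v 0.652 3.34 -3.455
v 2.569 3.624 -4.158
v 2.23 3.497 -4.772
v 1.891 2.939 -5.053
v 1.749 2.275 -4.838
v 1.888 1.896 -4.252
v 2.227 2.022 -3.639
v 2.566 2.581 -3.357
v 3.205 3.055 -2.642
v 3.758 3.066 -3.536
v 3.202 1.354 -2.664
v 3.755 1.365 -3.558
v 4.203 1.678 -2.66
v 4.204 2.729 -2.646
v 2.756 1.691 -3.554
v 2.757 2.742 -3.54
v 3.48 2.223 -4.1
v 4.374 2.215 -3.547
v 2.586 2.205 -2.653
v 3.48 2.197 -2.1
v 3.481 3.21 -3.087
v 3.479 1.21 -3.113
v 3.742 1.394 -2.585
v 4.067 1.4 -3.111
v 3.744 3.012 -2.564
v 4.069 3.018 -3.089
v 4.331 2.202 -2.574
v 2.891 1.402 -3.111
v 3.216 1.408 -3.636
v 2.893 3.02 -3.089
v 3.218 3.026 -3.615
v 2.629 2.218 -3.626
v 3.643 2.721 -3.944
v 3.642 1.721 -3.957
v 3.054 1.913 -3.955
v 3.055 2.531 -3.947
v 4.169 2.716 -3.619
v 4.168 1.716 -3.632
v 4.431 1.9 -3.104
v 4.431 2.518 -3.096
v 4.006 2.221 -3.951
v 2.792 2.704 -2.568
v 2.791 1.704 -2.581
v 2.529 1.902 -3.104
v 2.529 2.52 -3.096
v 3.318 2.699 -2.243
v 3.317 1.699 -2.256
v 3.905 1.889 -2.253
v 3.906 2.507 -2.245
v 2.954 2.199 -2.249
v 0.417 2.843 1.638
v 1.191 3.459 1.494
v 0.538 4.533 2.579
v -0.237 3.917 2.722
v 0.872 3.597 1.165
v 0.219 4.671 2.25
v 0.449 3.563 0.944
v -0.204 4.637 2.029
v 0.018 3.363 0.883
v -0.635 4.437 1.967
v -0.321 3.045 0.994
v -0.974 4.119 2.078
v -0.491 2.68 1.252
v -1.145 3.754 2.336
v -0.454 2.352 1.599
v -1.107 3.426 2.684
v -0.217 2.137 1.955
v -0.87 3.211 3.039
v 0.165 2.084 2.238
v -0.488 3.158 3.323
v 0.605 2.204 2.384
v -0.048 3.278 3.468
v 1.002 2.471 2.359
v 0.348 3.545 3.443
v 1.264 2.823 2.168
v 0.611 3.897 3.252
v 1.333 3.18 1.856
v 0.679 4.254 2.941
f 2 1 5
f 2 5 3
f 3 5 6
f 3 6 4
f 5 1 7
f 5 7 6
f 6 7 8
f 6 8 4
f 7 1 9
f 7 9 8
f 8 9 10
f 8 10 4
f 9 1 11
f 9 11 10
f 10 11 12
f 10 12 4
f 11 1 13
f 11 13 12
f 12 13 14
f 12 14 4
f 13 1 15
f 13 15 14
f 14 15 16
f 14 16 4
f 15 1 17
f 15 17 16
f 16 17 18
f 16 18 4
f 17 1 19
f 17 19 18
f 18 19 20
f 18 20 4
f 19 1 21
f 19 21 20
f 20 21 22
f 20 22 4
f 21 1 23
f 21 23 22
f 22 23 24
f 22 24 4
f 23 1 2
f 23 2 24
f 24 2 3
f 24 3 4
f 26 25 28
f 26 28 27
f 28 25 29
f 28 29 27
f 29 25 30
f 29 30 27
f 30 25 31
f 30 31 27
f 31 25 32
f 31 32 27
f 32 25 33
f 32 33 27
f 33 25 34
f 33 34 27
f 34 25 35
f 34 35 27
f 35 25 36
f 35 36 27
f 36 25 37
f 36 37 27
f 37 25 38
f 37 38 27
f 38 25 39
f 38 39 27
f 39 25 40
f 39 40 27
f 40 25 41
f 40 41 27
f 41 25 26
f 41 26 27
f 43 42 45
f 43 45 44
f 45 42 46
f 45 46 44
f 46 42 47
f 46 47 44
f 47 42 48
f 47 48 44
f 48 42 49
f 48 49 44
f 49 42 50
f 49 50 44
f 50 42 51
f 50 51 44
f 51 42 43
f 51 43 44
f 52 89 68
f 89 63 92
f 68 92 57
f 89 92 68
f 52 68 64
f 68 57 69
f 64 69 53
f 68 69 64
f 52 64 73
f 64 53 74
f 73 74 59
f 64 74 73
f 52 73 85
f 73 59 88
f 85 88 62
f 73 88 85
f 52 85 89
f 85 62 93
f 89 93 63
f 85 93 89
f 53 69 80
f 69 57 83
f 80 83 61
f 69 83 80
f 57 92 70
f 92 63 91
f 70 91 56
f 92 91 70
f 63 93 90
f 93 62 86
f 90 86 54
f 93 86 90
f 62 88 87
f 88 59 75
f 87 75 58
f 88 75 87
f 59 74 79
f 74 53 76
f 79 76 60
f 74 76 79
f 55 81 67
f 81 61 82
f 67 82 56
f 81 82 67
f 55 67 65
f 67 56 66
f 65 66 54
f 67 66 65
f 55 65 72
f 65 54 71
f 72 71 58
f 65 71 72
f 55 72 77
f 72 58 78
f 77 78 60
f 72 78 77
f 55 77 81
f 77 60 84
f 81 84 61
f 77 84 81
f 56 82 70
f 82 61 83
f 70 83 57
f 82 83 70
f 54 66 90
f 66 56 91
f 90 91 63
f 66 91 90
f 58 71 87
f 71 54 86
f 87 86 62
f 71 86 87
f 60 78 79
f 78 58 75
f 79 75 59
f 78 75 79
f 61 84 80
f 84 60 76
f 80 76 53
f 84 76 80
f 95 94 98
f 95 98 96
f 96 98 99
f 96 99 97
f 98 94 100
f 98 100 99
f 99 100 101
f 99 101 97
f 100 94 102
f 100 102 101
f 101 102 103
f 101 103 97
f 102 94 104
f 102 104 103
f 103 104 105
f 103 105 97
f 104 94 106
f 104 106 105
f 105 106 107
f 105 107 97
f 106 94 108
f 106 108 107
f 107 108 109
f 107 109 97
f 108 94 110
f 108 110 109
f 109 110 111
f 109 111 97
f 110 94 112
f 110 112 111
f 111 112 113
f 111 113 97
f 112 94 114
f 112 114 113
f 113 114 115
f 113 115 97
f 114 94 116
f 114 116 115
f 115 116 117
f 115 117 97
f 116 94 118
f 116 118 117
f 117 118 119
f 117 119 97
f 118 94 120
f 118 120 119
f 119 120 121
f 119 121 97
f 120 94 95
f 120 95 121
f 121 95 96
f 121 96 97



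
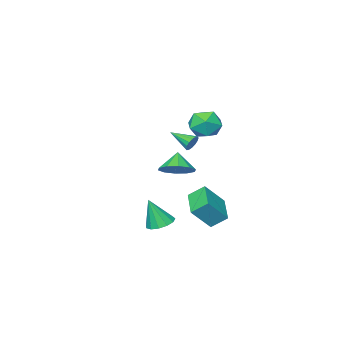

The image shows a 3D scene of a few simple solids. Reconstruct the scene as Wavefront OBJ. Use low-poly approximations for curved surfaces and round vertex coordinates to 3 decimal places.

v 0.108 0.981 0.596
v 1.008 1.205 1.169
v -0.428 0.399 1.664
v 0.582 1.723 1.238
v -0.024 1.958 1.062
v -0.58 1.819 0.708
v -0.873 1.361 0.31
v -0.791 0.757 0.022
v -0.366 0.24 -0.047
v 0.24 0.005 0.13
v 0.796 0.143 0.484
v 1.089 0.602 0.881
v 1.414 1.127 -3.153
v 2.204 0.849 -3.455
v 1.966 0.733 -1.347
v 2.252 1.34 -3.363
v 2.035 1.763 -3.204
v 1.62 1.984 -3.029
v 1.14 1.933 -2.894
v 0.747 1.626 -2.841
v 0.566 1.161 -2.887
v 0.654 0.685 -3.018
v 0.983 0.349 -3.192
v 1.45 0.261 -3.353
v 1.905 0.447 -3.452
v -2.623 1.51 4.007
v -1.979 2.432 3.972
v -1.141 0.468 3.828
v -0.497 1.39 3.793
v -1.012 1.099 4.75
v -1.928 1.743 4.861
v -1.192 1.157 2.939
v -2.108 1.801 3.05
v -1.094 2.213 3.312
v -0.983 2.178 4.431
v -2.137 0.722 3.369
v -2.026 0.687 4.488
v -2.482 -1.192 -2.821
v -3.161 -0.468 -2.045
v -3.682 -0.831 -4.209
v -4.361 -0.107 -3.433
v -1.359 0.447 -3.367
v -2.038 1.171 -2.591
v -2.559 0.808 -4.755
v -3.238 1.532 -3.979
v -3.528 -2.073 0.861
v -3.303 -1.784 1.349
v -3.012 -3.487 1.459
v -3.599 -1.859 1.428
v -3.877 -1.991 1.355
v -4.061 -2.145 1.149
v -4.102 -2.28 0.867
v -3.989 -2.359 0.583
v -3.753 -2.361 0.373
v -3.457 -2.287 0.294
v -3.179 -2.155 0.367
v -2.995 -2.001 0.572
v -2.954 -1.866 0.855
v -3.067 -1.787 1.139
f 2 1 4
f 2 4 3
f 4 1 5
f 4 5 3
f 5 1 6
f 5 6 3
f 6 1 7
f 6 7 3
f 7 1 8
f 7 8 3
f 8 1 9
f 8 9 3
f 9 1 10
f 9 10 3
f 10 1 11
f 10 11 3
f 11 1 12
f 11 12 3
f 12 1 2
f 12 2 3
f 14 13 16
f 14 16 15
f 16 13 17
f 16 17 15
f 17 13 18
f 17 18 15
f 18 13 19
f 18 19 15
f 19 13 20
f 19 20 15
f 20 13 21
f 20 21 15
f 21 13 22
f 21 22 15
f 22 13 23
f 22 23 15
f 23 13 24
f 23 24 15
f 24 13 25
f 24 25 15
f 25 13 14
f 25 14 15
f 26 37 31
f 26 31 27
f 26 27 33
f 26 33 36
f 26 36 37
f 27 31 35
f 31 37 30
f 37 36 28
f 36 33 32
f 33 27 34
f 29 35 30
f 29 30 28
f 29 28 32
f 29 32 34
f 29 34 35
f 30 35 31
f 28 30 37
f 32 28 36
f 34 32 33
f 35 34 27
f 39 41 38
f 42 39 38
f 38 41 40
f 40 42 38
f 39 45 41
f 43 39 42
f 43 45 39
f 41 45 40
f 44 42 40
f 40 45 44
f 44 43 42
f 45 43 44
f 47 46 49
f 47 49 48
f 49 46 50
f 49 50 48
f 50 46 51
f 50 51 48
f 51 46 52
f 51 52 48
f 52 46 53
f 52 53 48
f 53 46 54
f 53 54 48
f 54 46 55
f 54 55 48
f 55 46 56
f 55 56 48
f 56 46 57
f 56 57 48
f 57 46 58
f 57 58 48
f 58 46 59
f 58 59 48
f 59 46 47
f 59 47 48



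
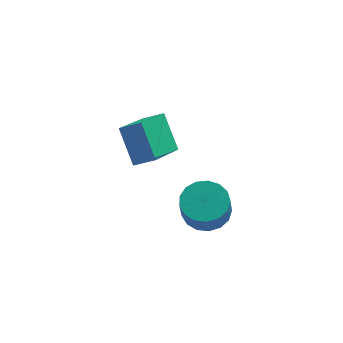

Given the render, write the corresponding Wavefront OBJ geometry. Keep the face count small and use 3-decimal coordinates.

v 3.79 -2.253 -4.271
v 4.72 -2.381 -4.222
v 4.6 -2.835 -3.14
v 3.67 -2.707 -3.189
v 4.659 -1.968 -4.056
v 4.54 -2.422 -2.973
v 4.399 -1.62 -3.938
v 4.28 -2.074 -2.856
v 4 -1.417 -3.897
v 3.88 -1.871 -2.815
v 3.552 -1.405 -3.942
v 3.433 -1.859 -2.859
v 3.159 -1.588 -4.062
v 3.04 -2.042 -2.979
v 2.91 -1.923 -4.23
v 2.791 -2.377 -3.147
v 2.863 -2.334 -4.407
v 2.744 -2.788 -3.325
v 3.028 -2.726 -4.554
v 2.909 -3.18 -3.471
v 3.368 -3.01 -4.635
v 3.248 -3.464 -3.553
v 3.804 -3.12 -4.633
v 3.684 -3.574 -3.551
v 4.237 -3.032 -4.549
v 4.117 -3.486 -3.466
v 4.567 -2.765 -4.4
v 4.448 -3.219 -3.318
v 1.991 -1.732 -1.207
v 1.057 -3.314 -0.189
v 1.563 -0.704 -0.003
v 0.63 -2.286 1.015
v 2.77 -1.914 -0.775
v 1.837 -3.496 0.243
v 2.343 -0.886 0.429
v 1.409 -2.468 1.447
f 2 1 5
f 2 5 3
f 3 5 6
f 3 6 4
f 5 1 7
f 5 7 6
f 6 7 8
f 6 8 4
f 7 1 9
f 7 9 8
f 8 9 10
f 8 10 4
f 9 1 11
f 9 11 10
f 10 11 12
f 10 12 4
f 11 1 13
f 11 13 12
f 12 13 14
f 12 14 4
f 13 1 15
f 13 15 14
f 14 15 16
f 14 16 4
f 15 1 17
f 15 17 16
f 16 17 18
f 16 18 4
f 17 1 19
f 17 19 18
f 18 19 20
f 18 20 4
f 19 1 21
f 19 21 20
f 20 21 22
f 20 22 4
f 21 1 23
f 21 23 22
f 22 23 24
f 22 24 4
f 23 1 25
f 23 25 24
f 24 25 26
f 24 26 4
f 25 1 27
f 25 27 26
f 26 27 28
f 26 28 4
f 27 1 2
f 27 2 28
f 28 2 3
f 28 3 4
f 30 32 29
f 33 30 29
f 29 32 31
f 31 33 29
f 30 36 32
f 34 30 33
f 34 36 30
f 32 36 31
f 35 33 31
f 31 36 35
f 35 34 33
f 36 34 35



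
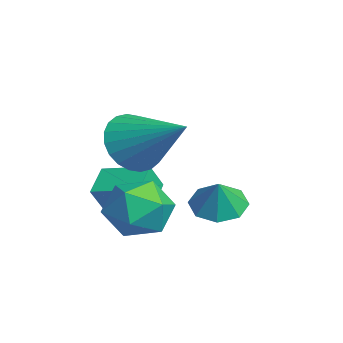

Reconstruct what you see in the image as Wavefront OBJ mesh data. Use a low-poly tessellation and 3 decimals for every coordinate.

v -2.314 -0.756 0.217
v -1.358 -0.692 -0.265
v -2.922 -1.688 -1.115
v -1.966 -1.624 -1.597
v -2.079 -2.208 -0.704
v -1.703 -1.632 0.119
v -2.577 -0.748 -1.499
v -2.201 -0.172 -0.676
v -1.521 -0.687 -1.325
v -1.213 -1.589 -0.834
v -3.067 -0.791 -0.546
v -2.759 -1.693 -0.055
v -3.602 1.337 -1.355
v -2.934 1.77 -1.655
v -3.078 1.203 -0.385
v -3.371 2.155 -1.366
v -3.943 2.062 -1.07
v -4.315 1.544 -0.941
v -4.269 0.905 -1.055
v -3.832 0.519 -1.344
v -3.26 0.613 -1.639
v -2.888 1.131 -1.768
v -4.83 -1.328 -0.993
v -4.562 -1.755 -0.153
v -3.974 -0.141 -0.665
v -3.705 -0.568 0.176
v -3.995 -1.792 -1.496
v -3.726 -2.219 -0.655
v -3.138 -0.605 -1.167
v -2.87 -1.032 -0.327
v -2.259 -1.279 1.679
v -1.944 -0.879 0.806
v -0.761 -0.181 2.721
v -2.215 -0.616 0.918
v -2.493 -0.453 1.146
v -2.735 -0.417 1.454
v -2.904 -0.511 1.797
v -2.976 -0.723 2.122
v -2.938 -1.019 2.38
v -2.797 -1.354 2.53
v -2.574 -1.679 2.551
v -2.303 -1.942 2.439
v -2.025 -2.104 2.211
v -1.783 -2.141 1.903
v -1.613 -2.047 1.56
v -1.542 -1.835 1.235
v -1.58 -1.539 0.977
v -1.721 -1.203 0.827
f 1 12 6
f 1 6 2
f 1 2 8
f 1 8 11
f 1 11 12
f 2 6 10
f 6 12 5
f 12 11 3
f 11 8 7
f 8 2 9
f 4 10 5
f 4 5 3
f 4 3 7
f 4 7 9
f 4 9 10
f 5 10 6
f 3 5 12
f 7 3 11
f 9 7 8
f 10 9 2
f 14 13 16
f 14 16 15
f 16 13 17
f 16 17 15
f 17 13 18
f 17 18 15
f 18 13 19
f 18 19 15
f 19 13 20
f 19 20 15
f 20 13 21
f 20 21 15
f 21 13 22
f 21 22 15
f 22 13 14
f 22 14 15
f 24 26 23
f 27 24 23
f 23 26 25
f 25 27 23
f 24 30 26
f 28 24 27
f 28 30 24
f 26 30 25
f 29 27 25
f 25 30 29
f 29 28 27
f 30 28 29
f 32 31 34
f 32 34 33
f 34 31 35
f 34 35 33
f 35 31 36
f 35 36 33
f 36 31 37
f 36 37 33
f 37 31 38
f 37 38 33
f 38 31 39
f 38 39 33
f 39 31 40
f 39 40 33
f 40 31 41
f 40 41 33
f 41 31 42
f 41 42 33
f 42 31 43
f 42 43 33
f 43 31 44
f 43 44 33
f 44 31 45
f 44 45 33
f 45 31 46
f 45 46 33
f 46 31 47
f 46 47 33
f 47 31 48
f 47 48 33
f 48 31 32
f 48 32 33



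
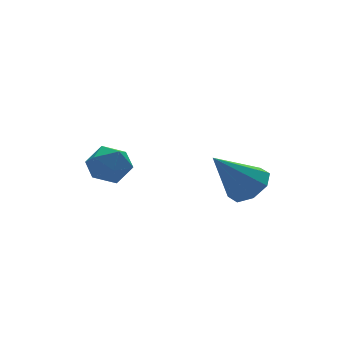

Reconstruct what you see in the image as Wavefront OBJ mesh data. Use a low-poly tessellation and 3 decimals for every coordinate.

v -0.915 1.544 1.285
v -0.391 2.162 0.882
v 0.051 1.438 2.378
v 0.575 2.056 1.975
v -0.221 2.299 2.328
v -0.818 2.365 1.652
v 0.478 1.235 1.608
v -0.119 1.301 0.932
v 0.47 1.97 1.081
v 0.038 2.628 1.527
v -0.378 0.972 1.733
v -0.81 1.63 2.179
v 3.109 -2.189 1.708
v 3.729 -1.829 2.219
v 1.811 -2.091 3.212
v 3.373 -1.367 1.882
v 2.862 -1.387 1.443
v 2.497 -1.876 1.159
v 2.49 -2.548 1.196
v 2.846 -3.01 1.533
v 3.356 -2.991 1.973
v 3.722 -2.502 2.257
f 1 12 6
f 1 6 2
f 1 2 8
f 1 8 11
f 1 11 12
f 2 6 10
f 6 12 5
f 12 11 3
f 11 8 7
f 8 2 9
f 4 10 5
f 4 5 3
f 4 3 7
f 4 7 9
f 4 9 10
f 5 10 6
f 3 5 12
f 7 3 11
f 9 7 8
f 10 9 2
f 14 13 16
f 14 16 15
f 16 13 17
f 16 17 15
f 17 13 18
f 17 18 15
f 18 13 19
f 18 19 15
f 19 13 20
f 19 20 15
f 20 13 21
f 20 21 15
f 21 13 22
f 21 22 15
f 22 13 14
f 22 14 15



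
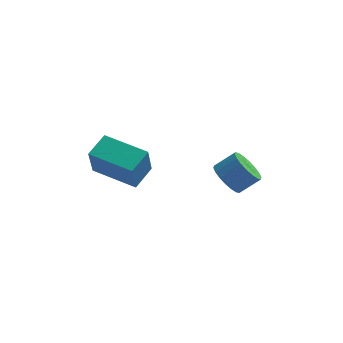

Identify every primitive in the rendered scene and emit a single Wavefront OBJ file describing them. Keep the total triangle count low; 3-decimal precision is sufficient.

v 2.431 3.045 -3.214
v 2.848 3.405 -3.862
v 3.665 3.735 -3.154
v 3.249 3.375 -2.506
v 2.627 3.686 -3.737
v 3.444 4.015 -3.03
v 2.367 3.839 -3.509
v 3.184 4.169 -2.802
v 2.12 3.836 -3.223
v 2.937 4.166 -2.515
v 1.935 3.676 -2.934
v 2.752 4.006 -2.227
v 1.848 3.391 -2.701
v 2.665 3.721 -1.994
v 1.877 3.037 -2.57
v 2.694 3.367 -1.862
v 2.015 2.685 -2.566
v 2.832 3.015 -1.858
v 2.236 2.405 -2.69
v 3.053 2.734 -1.983
v 2.496 2.251 -2.918
v 3.313 2.581 -2.211
v 2.743 2.254 -3.205
v 3.56 2.584 -2.497
v 2.928 2.414 -3.493
v 3.745 2.744 -2.786
v 3.015 2.699 -3.726
v 3.832 3.029 -3.019
v 2.986 3.053 -3.858
v 3.803 3.383 -3.15
v -2.969 2.192 -2.804
v -2.962 1.502 -1.327
v -2.535 3.235 -2.318
v -2.529 2.546 -0.841
v -1.031 1.534 -3.119
v -1.025 0.845 -1.642
v -0.598 2.578 -2.633
v -0.591 1.888 -1.156
f 2 1 5
f 2 5 3
f 3 5 6
f 3 6 4
f 5 1 7
f 5 7 6
f 6 7 8
f 6 8 4
f 7 1 9
f 7 9 8
f 8 9 10
f 8 10 4
f 9 1 11
f 9 11 10
f 10 11 12
f 10 12 4
f 11 1 13
f 11 13 12
f 12 13 14
f 12 14 4
f 13 1 15
f 13 15 14
f 14 15 16
f 14 16 4
f 15 1 17
f 15 17 16
f 16 17 18
f 16 18 4
f 17 1 19
f 17 19 18
f 18 19 20
f 18 20 4
f 19 1 21
f 19 21 20
f 20 21 22
f 20 22 4
f 21 1 23
f 21 23 22
f 22 23 24
f 22 24 4
f 23 1 25
f 23 25 24
f 24 25 26
f 24 26 4
f 25 1 27
f 25 27 26
f 26 27 28
f 26 28 4
f 27 1 29
f 27 29 28
f 28 29 30
f 28 30 4
f 29 1 2
f 29 2 30
f 30 2 3
f 30 3 4
f 32 34 31
f 35 32 31
f 31 34 33
f 33 35 31
f 32 38 34
f 36 32 35
f 36 38 32
f 34 38 33
f 37 35 33
f 33 38 37
f 37 36 35
f 38 36 37



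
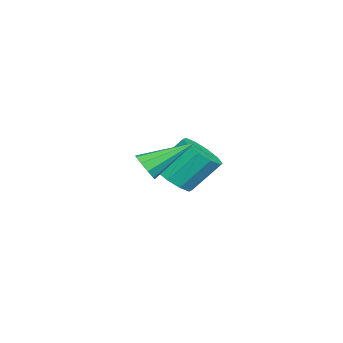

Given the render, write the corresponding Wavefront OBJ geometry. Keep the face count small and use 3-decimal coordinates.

v -0.347 -3.49 -1.561
v 0.397 -3.467 -1.365
v 0.092 -2.608 -0.303
v -0.653 -2.63 -0.499
v 0.315 -3.115 -1.674
v 0.01 -2.255 -0.612
v -0.019 -2.905 -1.94
v -0.324 -2.046 -0.878
v -0.479 -2.919 -2.061
v -0.784 -2.059 -0.999
v -0.889 -3.151 -1.991
v -1.194 -2.291 -0.929
v -1.092 -3.512 -1.757
v -1.397 -2.653 -0.695
v -1.01 -3.865 -1.448
v -1.315 -3.005 -0.386
v -0.676 -4.074 -1.182
v -0.981 -3.215 -0.12
v -0.216 -4.061 -1.061
v -0.521 -3.201 0.001
v 0.194 -3.829 -1.131
v -0.111 -2.969 -0.069
v 2.975 -3.498 0.115
v 3.123 -3.712 0.553
v 2.365 -2.222 0.945
v 3.378 -3.509 0.427
v 3.443 -3.301 0.155
v 3.289 -3.185 -0.136
v 2.988 -3.216 -0.31
v 2.681 -3.378 -0.285
v 2.511 -3.597 -0.073
v 2.558 -3.77 0.227
v 2.8 -3.815 0.474
f 2 1 5
f 2 5 3
f 3 5 6
f 3 6 4
f 5 1 7
f 5 7 6
f 6 7 8
f 6 8 4
f 7 1 9
f 7 9 8
f 8 9 10
f 8 10 4
f 9 1 11
f 9 11 10
f 10 11 12
f 10 12 4
f 11 1 13
f 11 13 12
f 12 13 14
f 12 14 4
f 13 1 15
f 13 15 14
f 14 15 16
f 14 16 4
f 15 1 17
f 15 17 16
f 16 17 18
f 16 18 4
f 17 1 19
f 17 19 18
f 18 19 20
f 18 20 4
f 19 1 21
f 19 21 20
f 20 21 22
f 20 22 4
f 21 1 2
f 21 2 22
f 22 2 3
f 22 3 4
f 24 23 26
f 24 26 25
f 26 23 27
f 26 27 25
f 27 23 28
f 27 28 25
f 28 23 29
f 28 29 25
f 29 23 30
f 29 30 25
f 30 23 31
f 30 31 25
f 31 23 32
f 31 32 25
f 32 23 33
f 32 33 25
f 33 23 24
f 33 24 25



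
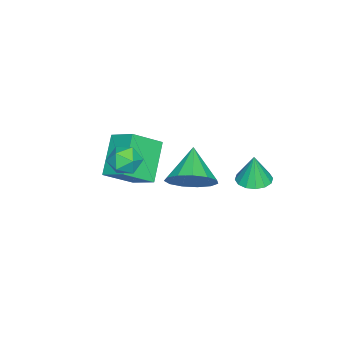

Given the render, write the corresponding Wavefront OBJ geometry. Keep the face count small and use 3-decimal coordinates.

v -0.223 -2.883 -3.029
v -1.715 -3.145 -1.618
v 0.161 -1.756 -2.413
v -1.331 -2.018 -1.002
v 0.831 -3.762 -2.078
v -0.661 -4.024 -0.667
v 1.215 -2.635 -1.462
v -0.277 -2.897 -0.051
v 2.558 0.869 0.079
v 3.167 0.105 0.492
v 1.302 0.431 1.121
v 3.267 0.595 0.818
v 3.142 1.172 0.91
v 2.832 1.653 0.738
v 2.435 1.884 0.356
v 2.077 1.794 -0.113
v 1.872 1.409 -0.522
v 1.884 0.853 -0.739
v 2.111 0.302 -0.698
v 2.48 -0.069 -0.409
v 2.873 -0.142 0.034
v -1.599 1.915 -2.344
v -0.822 1.86 -2.386
v -1.521 1.925 -0.936
v -0.898 2.256 -2.385
v -1.163 2.561 -2.372
v -1.544 2.693 -2.352
v -1.939 2.616 -2.33
v -2.244 2.352 -2.312
v -2.375 1.97 -2.302
v -2.299 1.574 -2.303
v -2.034 1.269 -2.315
v -1.653 1.137 -2.335
v -1.258 1.214 -2.358
v -0.953 1.478 -2.376
v 1.474 -2.084 0.315
v 1.952 -1.875 0.893
v 2.468 -2.345 -0.413
v 2.946 -2.136 0.165
v 2.518 -2.783 0.229
v 1.904 -2.622 0.679
v 2.516 -1.598 -0.199
v 1.902 -1.437 0.251
v 2.596 -1.575 0.575
v 2.597 -2.307 0.839
v 1.823 -1.913 -0.359
v 1.824 -2.645 -0.095
f 2 4 1
f 5 2 1
f 1 4 3
f 3 5 1
f 2 8 4
f 6 2 5
f 6 8 2
f 4 8 3
f 7 5 3
f 3 8 7
f 7 6 5
f 8 6 7
f 10 9 12
f 10 12 11
f 12 9 13
f 12 13 11
f 13 9 14
f 13 14 11
f 14 9 15
f 14 15 11
f 15 9 16
f 15 16 11
f 16 9 17
f 16 17 11
f 17 9 18
f 17 18 11
f 18 9 19
f 18 19 11
f 19 9 20
f 19 20 11
f 20 9 21
f 20 21 11
f 21 9 10
f 21 10 11
f 23 22 25
f 23 25 24
f 25 22 26
f 25 26 24
f 26 22 27
f 26 27 24
f 27 22 28
f 27 28 24
f 28 22 29
f 28 29 24
f 29 22 30
f 29 30 24
f 30 22 31
f 30 31 24
f 31 22 32
f 31 32 24
f 32 22 33
f 32 33 24
f 33 22 34
f 33 34 24
f 34 22 35
f 34 35 24
f 35 22 23
f 35 23 24
f 36 47 41
f 36 41 37
f 36 37 43
f 36 43 46
f 36 46 47
f 37 41 45
f 41 47 40
f 47 46 38
f 46 43 42
f 43 37 44
f 39 45 40
f 39 40 38
f 39 38 42
f 39 42 44
f 39 44 45
f 40 45 41
f 38 40 47
f 42 38 46
f 44 42 43
f 45 44 37



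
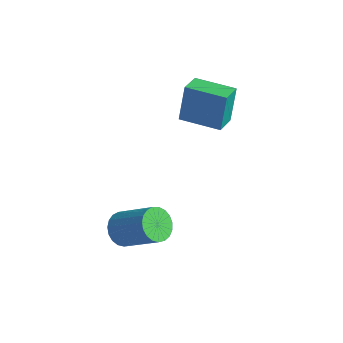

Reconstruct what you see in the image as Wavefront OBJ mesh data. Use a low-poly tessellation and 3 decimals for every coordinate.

v 3.135 -2.548 -2.596
v 3.495 -2.264 -3.214
v 4.945 -1.768 -2.143
v 4.585 -2.052 -1.524
v 3.331 -2.009 -3.11
v 4.781 -1.514 -2.039
v 3.133 -1.848 -2.917
v 4.583 -1.352 -1.845
v 2.935 -1.807 -2.668
v 4.386 -1.312 -1.597
v 2.772 -1.895 -2.407
v 4.223 -1.4 -1.335
v 2.672 -2.096 -2.178
v 4.122 -1.6 -1.107
v 2.652 -2.374 -2.022
v 4.102 -1.879 -0.95
v 2.715 -2.683 -1.965
v 4.165 -2.187 -0.893
v 2.851 -2.968 -2.017
v 4.301 -2.473 -0.945
v 3.036 -3.181 -2.169
v 4.486 -2.685 -1.097
v 3.238 -3.284 -2.395
v 4.688 -2.788 -1.323
v 3.422 -3.26 -2.655
v 4.872 -2.764 -1.584
v 3.557 -3.112 -2.906
v 5.007 -2.617 -1.834
v 3.618 -2.867 -3.102
v 5.069 -2.372 -2.031
v 3.596 -2.567 -3.212
v 5.047 -2.072 -2.14
v 2.207 0.883 1.414
v 2.105 1.248 3.03
v 1.705 1.797 1.176
v 1.604 2.163 2.792
v 3.696 1.677 1.328
v 3.595 2.043 2.944
v 3.195 2.592 1.09
v 3.093 2.957 2.706
f 2 1 5
f 2 5 3
f 3 5 6
f 3 6 4
f 5 1 7
f 5 7 6
f 6 7 8
f 6 8 4
f 7 1 9
f 7 9 8
f 8 9 10
f 8 10 4
f 9 1 11
f 9 11 10
f 10 11 12
f 10 12 4
f 11 1 13
f 11 13 12
f 12 13 14
f 12 14 4
f 13 1 15
f 13 15 14
f 14 15 16
f 14 16 4
f 15 1 17
f 15 17 16
f 16 17 18
f 16 18 4
f 17 1 19
f 17 19 18
f 18 19 20
f 18 20 4
f 19 1 21
f 19 21 20
f 20 21 22
f 20 22 4
f 21 1 23
f 21 23 22
f 22 23 24
f 22 24 4
f 23 1 25
f 23 25 24
f 24 25 26
f 24 26 4
f 25 1 27
f 25 27 26
f 26 27 28
f 26 28 4
f 27 1 29
f 27 29 28
f 28 29 30
f 28 30 4
f 29 1 31
f 29 31 30
f 30 31 32
f 30 32 4
f 31 1 2
f 31 2 32
f 32 2 3
f 32 3 4
f 34 36 33
f 37 34 33
f 33 36 35
f 35 37 33
f 34 40 36
f 38 34 37
f 38 40 34
f 36 40 35
f 39 37 35
f 35 40 39
f 39 38 37
f 40 38 39



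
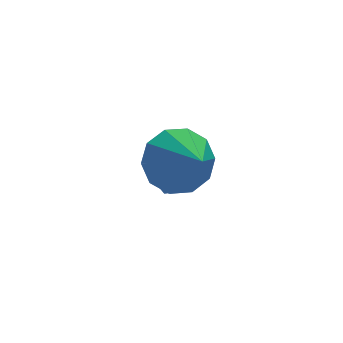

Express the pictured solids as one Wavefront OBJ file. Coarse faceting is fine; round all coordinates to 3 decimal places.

v 0.852 0.589 -0.512
v 1.465 0.597 -0.209
v 0.475 -0.097 0.269
v 1.088 -0.089 0.572
v 0.697 0.471 0.577
v 0.93 0.896 0.094
v 1.01 -0.396 -0.034
v 1.243 0.029 -0.517
v 1.562 -0.011 0.086
v 1.369 0.524 0.464
v 0.571 -0.024 -0.404
v 0.378 0.511 -0.026
v 0.277 -1.504 1.682
v 0.965 -1.245 1.943
v 0.403 -2.376 2.218
v 0.626 -1.103 2.253
v 0.153 -1.114 2.346
v -0.273 -1.275 2.186
v -0.488 -1.522 1.833
v -0.411 -1.764 1.422
v -0.071 -1.906 1.111
v 0.402 -1.895 1.018
v 0.827 -1.734 1.179
v 1.042 -1.486 1.532
f 1 12 6
f 1 6 2
f 1 2 8
f 1 8 11
f 1 11 12
f 2 6 10
f 6 12 5
f 12 11 3
f 11 8 7
f 8 2 9
f 4 10 5
f 4 5 3
f 4 3 7
f 4 7 9
f 4 9 10
f 5 10 6
f 3 5 12
f 7 3 11
f 9 7 8
f 10 9 2
f 14 13 16
f 14 16 15
f 16 13 17
f 16 17 15
f 17 13 18
f 17 18 15
f 18 13 19
f 18 19 15
f 19 13 20
f 19 20 15
f 20 13 21
f 20 21 15
f 21 13 22
f 21 22 15
f 22 13 23
f 22 23 15
f 23 13 24
f 23 24 15
f 24 13 14
f 24 14 15



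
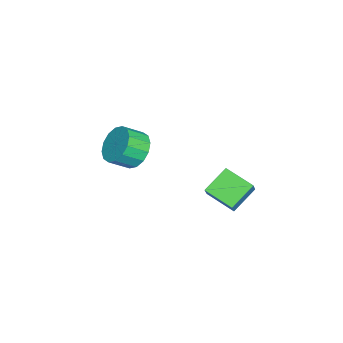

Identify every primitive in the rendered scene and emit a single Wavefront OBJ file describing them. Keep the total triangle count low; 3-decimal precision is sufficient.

v 3.473 3.329 -3.17
v 2.98 2.165 -2.756
v 2.564 3.957 -2.485
v 2.072 2.793 -2.071
v 3.968 3.347 -2.529
v 3.476 2.183 -2.115
v 3.06 3.975 -1.844
v 2.567 2.811 -1.43
v 0.761 -1.163 -2.536
v 1.268 -0.537 -2.134
v 1.707 -1.272 -1.543
v 1.199 -1.897 -1.944
v 0.881 -0.561 -1.877
v 1.319 -1.296 -1.286
v 0.461 -0.746 -1.796
v 0.9 -1.481 -1.205
v 0.122 -1.043 -1.913
v 0.56 -1.778 -1.322
v -0.046 -1.372 -2.197
v 0.392 -2.107 -1.606
v 0.002 -1.645 -2.572
v 0.44 -2.379 -1.981
v 0.253 -1.788 -2.937
v 0.692 -2.523 -2.346
v 0.641 -1.764 -3.194
v 1.079 -2.499 -2.603
v 1.06 -1.579 -3.275
v 1.499 -2.314 -2.684
v 1.4 -1.282 -3.158
v 1.838 -2.017 -2.567
v 1.568 -0.953 -2.874
v 2.006 -1.688 -2.283
v 1.52 -0.681 -2.499
v 1.958 -1.415 -1.908
f 2 4 1
f 5 2 1
f 1 4 3
f 3 5 1
f 2 8 4
f 6 2 5
f 6 8 2
f 4 8 3
f 7 5 3
f 3 8 7
f 7 6 5
f 8 6 7
f 10 9 13
f 10 13 11
f 11 13 14
f 11 14 12
f 13 9 15
f 13 15 14
f 14 15 16
f 14 16 12
f 15 9 17
f 15 17 16
f 16 17 18
f 16 18 12
f 17 9 19
f 17 19 18
f 18 19 20
f 18 20 12
f 19 9 21
f 19 21 20
f 20 21 22
f 20 22 12
f 21 9 23
f 21 23 22
f 22 23 24
f 22 24 12
f 23 9 25
f 23 25 24
f 24 25 26
f 24 26 12
f 25 9 27
f 25 27 26
f 26 27 28
f 26 28 12
f 27 9 29
f 27 29 28
f 28 29 30
f 28 30 12
f 29 9 31
f 29 31 30
f 30 31 32
f 30 32 12
f 31 9 33
f 31 33 32
f 32 33 34
f 32 34 12
f 33 9 10
f 33 10 34
f 34 10 11
f 34 11 12



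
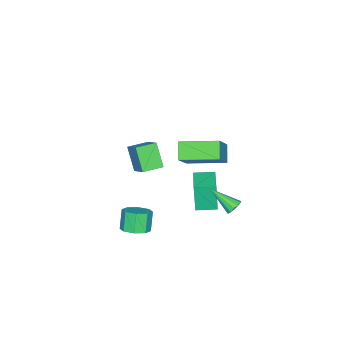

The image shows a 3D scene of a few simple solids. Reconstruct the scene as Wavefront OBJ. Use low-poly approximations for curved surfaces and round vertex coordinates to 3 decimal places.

v -1.633 4.076 -1.835
v -1.321 3.848 -2.197
v -1.487 2.644 -0.805
v -1.14 3.999 -2.012
v -1.116 4.174 -1.772
v -1.257 4.318 -1.551
v -1.516 4.386 -1.42
v -1.814 4.355 -1.421
v -2.053 4.235 -1.553
v -2.16 4.066 -1.774
v -2.099 3.899 -2.015
v -1.891 3.789 -2.198
v -1.6 3.77 -2.266
v -4.039 1.581 -3.824
v -4.2 1.362 -2.075
v -2.608 2.485 -3.579
v -2.77 2.267 -1.83
v -3.39 0.573 -3.89
v -3.552 0.355 -2.141
v -1.96 1.478 -3.645
v -2.121 1.259 -1.896
v -2.956 -2.207 -0.202
v -2.313 -1.232 0.657
v -2.413 -1.416 -1.507
v -1.77 -0.44 -0.649
v -1.95 -2.88 -0.191
v -1.307 -1.904 0.667
v -1.407 -2.088 -1.497
v -0.764 -1.113 -0.638
v 1.345 -0.255 -3.56
v 1.982 0.094 -3.157
v 1.411 -0.137 -2.057
v 0.775 -0.485 -2.46
v 1.528 0.513 -3.304
v 0.958 0.283 -2.204
v 0.967 0.483 -3.601
v 0.397 0.253 -2.501
v 0.628 0.021 -3.874
v 0.058 -0.21 -2.774
v 0.709 -0.603 -3.963
v 0.138 -0.834 -2.863
v 1.162 -1.023 -3.816
v 0.592 -1.253 -2.716
v 1.723 -0.993 -3.519
v 1.153 -1.223 -2.419
v 2.062 -0.53 -3.246
v 1.492 -0.761 -2.146
v -0.504 1.786 3.191
v 0.776 2.082 4.577
v -1.333 3.739 3.538
v -0.053 4.035 4.925
v 0.213 2.225 2.435
v 1.493 2.521 3.822
v -0.616 4.178 2.783
v 0.664 4.474 4.169
f 2 1 4
f 2 4 3
f 4 1 5
f 4 5 3
f 5 1 6
f 5 6 3
f 6 1 7
f 6 7 3
f 7 1 8
f 7 8 3
f 8 1 9
f 8 9 3
f 9 1 10
f 9 10 3
f 10 1 11
f 10 11 3
f 11 1 12
f 11 12 3
f 12 1 13
f 12 13 3
f 13 1 2
f 13 2 3
f 15 17 14
f 18 15 14
f 14 17 16
f 16 18 14
f 15 21 17
f 19 15 18
f 19 21 15
f 17 21 16
f 20 18 16
f 16 21 20
f 20 19 18
f 21 19 20
f 23 25 22
f 26 23 22
f 22 25 24
f 24 26 22
f 23 29 25
f 27 23 26
f 27 29 23
f 25 29 24
f 28 26 24
f 24 29 28
f 28 27 26
f 29 27 28
f 31 30 34
f 31 34 32
f 32 34 35
f 32 35 33
f 34 30 36
f 34 36 35
f 35 36 37
f 35 37 33
f 36 30 38
f 36 38 37
f 37 38 39
f 37 39 33
f 38 30 40
f 38 40 39
f 39 40 41
f 39 41 33
f 40 30 42
f 40 42 41
f 41 42 43
f 41 43 33
f 42 30 44
f 42 44 43
f 43 44 45
f 43 45 33
f 44 30 46
f 44 46 45
f 45 46 47
f 45 47 33
f 46 30 31
f 46 31 47
f 47 31 32
f 47 32 33
f 49 51 48
f 52 49 48
f 48 51 50
f 50 52 48
f 49 55 51
f 53 49 52
f 53 55 49
f 51 55 50
f 54 52 50
f 50 55 54
f 54 53 52
f 55 53 54



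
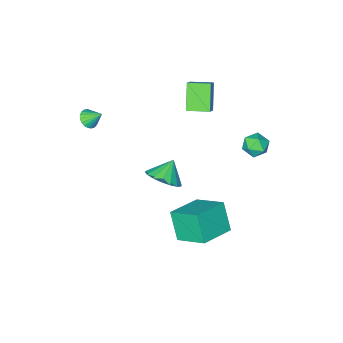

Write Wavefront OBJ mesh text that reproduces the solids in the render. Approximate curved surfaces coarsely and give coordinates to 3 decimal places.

v -2.807 4.528 2.526
v -2.449 4.171 1.92
v -3.291 3.409 2.9
v -2.933 3.052 2.294
v -2.505 3.343 2.889
v -2.206 4.035 2.658
v -3.534 3.545 2.162
v -3.235 4.237 1.931
v -2.898 3.564 1.696
v -2.263 3.439 2.145
v -3.477 4.141 2.675
v -2.842 4.016 3.124
v 1.132 1.255 -0.227
v 1.935 0.927 0.365
v 0.328 1.045 0.747
v 1.914 1.422 0.454
v 1.713 1.878 0.387
v 1.38 2.191 0.179
v 0.989 2.29 -0.122
v 0.632 2.151 -0.447
v 0.388 1.808 -0.721
v 0.316 1.337 -0.882
v 0.43 0.848 -0.894
v 0.705 0.452 -0.752
v 1.077 0.24 -0.49
v 1.463 0.26 -0.168
v 1.772 0.508 0.141
v -0.372 2.793 -4.207
v -0.573 1.877 -2.671
v -0.867 4.45 -3.284
v -1.069 3.534 -1.748
v 1.589 3.126 -3.752
v 1.387 2.21 -2.216
v 1.093 4.783 -2.829
v 0.892 3.867 -1.293
v 3.453 -2.037 3.634
v 3.97 -2.061 3.938
v 3.067 -1.383 4.346
v 4.01 -1.869 3.783
v 3.953 -1.706 3.603
v 3.81 -1.601 3.428
v 3.605 -1.57 3.289
v 3.374 -1.621 3.209
v 3.157 -1.743 3.203
v 2.99 -1.916 3.272
v 2.904 -2.11 3.403
v 2.913 -2.291 3.575
v 3.015 -2.428 3.756
v 3.193 -2.498 3.917
v 3.416 -2.488 4.029
v 3.645 -2.399 4.072
v 3.841 -2.248 4.04
v -1.867 -0.578 2.466
v -2.553 -1.448 3.782
v -2.751 0.311 2.593
v -3.436 -0.559 3.909
v -1.324 -0.121 3.051
v -2.009 -0.991 4.367
v -2.207 0.768 3.178
v -2.893 -0.102 4.494
f 1 12 6
f 1 6 2
f 1 2 8
f 1 8 11
f 1 11 12
f 2 6 10
f 6 12 5
f 12 11 3
f 11 8 7
f 8 2 9
f 4 10 5
f 4 5 3
f 4 3 7
f 4 7 9
f 4 9 10
f 5 10 6
f 3 5 12
f 7 3 11
f 9 7 8
f 10 9 2
f 14 13 16
f 14 16 15
f 16 13 17
f 16 17 15
f 17 13 18
f 17 18 15
f 18 13 19
f 18 19 15
f 19 13 20
f 19 20 15
f 20 13 21
f 20 21 15
f 21 13 22
f 21 22 15
f 22 13 23
f 22 23 15
f 23 13 24
f 23 24 15
f 24 13 25
f 24 25 15
f 25 13 26
f 25 26 15
f 26 13 27
f 26 27 15
f 27 13 14
f 27 14 15
f 29 31 28
f 32 29 28
f 28 31 30
f 30 32 28
f 29 35 31
f 33 29 32
f 33 35 29
f 31 35 30
f 34 32 30
f 30 35 34
f 34 33 32
f 35 33 34
f 37 36 39
f 37 39 38
f 39 36 40
f 39 40 38
f 40 36 41
f 40 41 38
f 41 36 42
f 41 42 38
f 42 36 43
f 42 43 38
f 43 36 44
f 43 44 38
f 44 36 45
f 44 45 38
f 45 36 46
f 45 46 38
f 46 36 47
f 46 47 38
f 47 36 48
f 47 48 38
f 48 36 49
f 48 49 38
f 49 36 50
f 49 50 38
f 50 36 51
f 50 51 38
f 51 36 52
f 51 52 38
f 52 36 37
f 52 37 38
f 54 56 53
f 57 54 53
f 53 56 55
f 55 57 53
f 54 60 56
f 58 54 57
f 58 60 54
f 56 60 55
f 59 57 55
f 55 60 59
f 59 58 57
f 60 58 59

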